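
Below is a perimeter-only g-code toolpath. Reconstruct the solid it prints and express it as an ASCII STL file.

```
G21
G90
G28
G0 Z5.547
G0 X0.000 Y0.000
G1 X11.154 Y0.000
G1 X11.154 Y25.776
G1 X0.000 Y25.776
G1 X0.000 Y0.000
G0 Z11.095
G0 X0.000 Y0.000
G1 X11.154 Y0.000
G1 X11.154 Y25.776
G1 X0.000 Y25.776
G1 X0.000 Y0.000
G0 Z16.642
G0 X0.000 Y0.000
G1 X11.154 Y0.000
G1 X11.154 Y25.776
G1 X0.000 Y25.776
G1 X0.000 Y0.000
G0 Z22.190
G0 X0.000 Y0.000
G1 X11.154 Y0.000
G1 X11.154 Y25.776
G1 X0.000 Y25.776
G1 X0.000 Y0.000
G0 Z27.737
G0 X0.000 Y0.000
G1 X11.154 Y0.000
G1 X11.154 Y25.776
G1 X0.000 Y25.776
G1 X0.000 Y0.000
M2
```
solid part
  facet normal 0.0000 0.0000 -1.0000
    outer loop
      vertex 11.154 25.776 0.000
      vertex 11.154 0.000 0.000
      vertex 0.000 0.000 0.000
    endloop
  endfacet
  facet normal 0.0000 0.0000 -1.0000
    outer loop
      vertex 0.000 25.776 0.000
      vertex 11.154 25.776 0.000
      vertex 0.000 0.000 0.000
    endloop
  endfacet
  facet normal 0.0000 0.0000 1.0000
    outer loop
      vertex 0.000 0.000 27.737
      vertex 11.154 0.000 27.737
      vertex 11.154 25.776 27.737
    endloop
  endfacet
  facet normal 0.0000 0.0000 1.0000
    outer loop
      vertex 0.000 0.000 27.737
      vertex 11.154 25.776 27.737
      vertex 0.000 25.776 27.737
    endloop
  endfacet
  facet normal 0.0000 -1.0000 0.0000
    outer loop
      vertex 0.000 0.000 0.000
      vertex 11.154 0.000 0.000
      vertex 11.154 0.000 27.737
    endloop
  endfacet
  facet normal 0.0000 -1.0000 0.0000
    outer loop
      vertex 0.000 0.000 0.000
      vertex 11.154 0.000 27.737
      vertex 0.000 0.000 27.737
    endloop
  endfacet
  facet normal 0.0000 1.0000 0.0000
    outer loop
      vertex 11.154 25.776 27.737
      vertex 11.154 25.776 0.000
      vertex 0.000 25.776 0.000
    endloop
  endfacet
  facet normal 0.0000 1.0000 0.0000
    outer loop
      vertex 0.000 25.776 27.737
      vertex 11.154 25.776 27.737
      vertex 0.000 25.776 0.000
    endloop
  endfacet
  facet normal -1.0000 0.0000 0.0000
    outer loop
      vertex 0.000 25.776 27.737
      vertex 0.000 25.776 0.000
      vertex 0.000 0.000 0.000
    endloop
  endfacet
  facet normal -1.0000 0.0000 0.0000
    outer loop
      vertex 0.000 0.000 27.737
      vertex 0.000 25.776 27.737
      vertex 0.000 0.000 0.000
    endloop
  endfacet
  facet normal 1.0000 0.0000 0.0000
    outer loop
      vertex 11.154 0.000 0.000
      vertex 11.154 25.776 0.000
      vertex 11.154 25.776 27.737
    endloop
  endfacet
  facet normal 1.0000 0.0000 0.0000
    outer loop
      vertex 11.154 0.000 0.000
      vertex 11.154 25.776 27.737
      vertex 11.154 0.000 27.737
    endloop
  endfacet
endsolid part

The G0 Z moves step by Δz≈5.547 mm. Every layer's G1 loop is the same polygon, so the solid is a straight extrusion of it from z=0 to z≈27.7. Closing with flat bottom and top caps and triangulating gives 12 facets — a rectangular box, roughly 11.2 × 25.8 mm footprint and 27.7 mm tall.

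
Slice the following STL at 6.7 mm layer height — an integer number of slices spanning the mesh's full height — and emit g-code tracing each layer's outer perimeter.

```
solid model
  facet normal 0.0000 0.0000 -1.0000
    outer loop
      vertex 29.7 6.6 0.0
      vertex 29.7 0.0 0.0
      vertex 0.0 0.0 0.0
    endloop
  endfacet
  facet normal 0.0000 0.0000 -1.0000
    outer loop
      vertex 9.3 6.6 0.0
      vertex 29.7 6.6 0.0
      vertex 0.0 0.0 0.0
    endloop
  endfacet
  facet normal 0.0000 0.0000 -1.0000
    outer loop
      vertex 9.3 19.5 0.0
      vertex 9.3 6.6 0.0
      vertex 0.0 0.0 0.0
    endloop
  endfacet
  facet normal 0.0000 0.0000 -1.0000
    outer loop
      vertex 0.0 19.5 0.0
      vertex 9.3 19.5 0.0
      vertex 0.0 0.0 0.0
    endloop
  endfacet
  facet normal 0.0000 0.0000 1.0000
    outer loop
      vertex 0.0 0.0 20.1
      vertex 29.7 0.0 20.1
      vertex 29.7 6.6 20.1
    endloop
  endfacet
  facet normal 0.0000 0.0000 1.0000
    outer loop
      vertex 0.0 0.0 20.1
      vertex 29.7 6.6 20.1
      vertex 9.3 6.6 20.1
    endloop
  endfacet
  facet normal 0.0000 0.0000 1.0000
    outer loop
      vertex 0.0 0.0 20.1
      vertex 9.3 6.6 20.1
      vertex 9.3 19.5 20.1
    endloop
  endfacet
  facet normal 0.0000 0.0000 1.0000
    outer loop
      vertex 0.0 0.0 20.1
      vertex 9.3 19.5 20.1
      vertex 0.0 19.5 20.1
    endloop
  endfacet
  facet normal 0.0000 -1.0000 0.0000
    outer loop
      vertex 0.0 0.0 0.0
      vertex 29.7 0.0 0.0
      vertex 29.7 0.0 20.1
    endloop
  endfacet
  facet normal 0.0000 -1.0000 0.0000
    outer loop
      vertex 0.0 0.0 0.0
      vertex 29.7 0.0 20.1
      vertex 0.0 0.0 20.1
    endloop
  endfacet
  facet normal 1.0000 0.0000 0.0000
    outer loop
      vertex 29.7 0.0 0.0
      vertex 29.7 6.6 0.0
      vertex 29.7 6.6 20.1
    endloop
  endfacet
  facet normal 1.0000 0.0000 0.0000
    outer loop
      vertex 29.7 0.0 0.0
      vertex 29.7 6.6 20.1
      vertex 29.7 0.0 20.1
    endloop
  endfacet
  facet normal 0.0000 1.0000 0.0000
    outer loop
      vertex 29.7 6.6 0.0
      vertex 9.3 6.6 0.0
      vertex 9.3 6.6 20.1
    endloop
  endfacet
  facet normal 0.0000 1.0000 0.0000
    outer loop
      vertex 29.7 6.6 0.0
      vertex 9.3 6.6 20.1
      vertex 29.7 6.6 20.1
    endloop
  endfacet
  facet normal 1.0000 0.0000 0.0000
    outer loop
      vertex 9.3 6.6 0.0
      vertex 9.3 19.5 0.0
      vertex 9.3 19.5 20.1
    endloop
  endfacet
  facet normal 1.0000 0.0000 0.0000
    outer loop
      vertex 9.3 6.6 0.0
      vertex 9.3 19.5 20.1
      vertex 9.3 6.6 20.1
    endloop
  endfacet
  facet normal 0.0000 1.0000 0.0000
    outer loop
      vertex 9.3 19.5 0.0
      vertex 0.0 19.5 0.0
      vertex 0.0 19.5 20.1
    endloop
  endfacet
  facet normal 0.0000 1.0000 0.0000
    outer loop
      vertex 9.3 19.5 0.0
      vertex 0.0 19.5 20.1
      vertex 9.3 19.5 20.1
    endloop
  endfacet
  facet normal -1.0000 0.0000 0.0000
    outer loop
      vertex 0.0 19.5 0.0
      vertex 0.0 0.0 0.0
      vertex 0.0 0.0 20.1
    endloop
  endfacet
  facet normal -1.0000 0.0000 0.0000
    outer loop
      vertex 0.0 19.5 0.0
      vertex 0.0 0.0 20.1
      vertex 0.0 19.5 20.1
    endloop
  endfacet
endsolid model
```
; perimeter-only toolpath
G21 ; units = mm
G90 ; absolute positioning
G28 ; home
; layer 1
G0 Z6.7
G0 X0.0 Y0.0
G1 X29.7 Y0.0
G1 X29.7 Y6.6
G1 X9.3 Y6.6
G1 X9.3 Y19.5
G1 X0.0 Y19.5
G1 X0.0 Y0.0
; layer 2
G0 Z13.4
G0 X0.0 Y0.0
G1 X29.7 Y0.0
G1 X29.7 Y6.6
G1 X9.3 Y6.6
G1 X9.3 Y19.5
G1 X0.0 Y19.5
G1 X0.0 Y0.0
; layer 3
G0 Z20.1
G0 X0.0 Y0.0
G1 X29.7 Y0.0
G1 X29.7 Y6.6
G1 X9.3 Y6.6
G1 X9.3 Y19.5
G1 X0.0 Y19.5
G1 X0.0 Y0.0
M2 ; end

The solid is an L-shaped prism: outer 29.7 × 19.5 mm, arm thicknesses ≈ 6.6 mm (horizontal) and 9.3 mm (vertical), extruded 20.1 mm in z. Slicing at Δz = 6.7 mm — 3 equal slices spanning the solid's height, so layer i sits at z = i·h/3 — gives 3 non-empty perimeters. Each is a 6-segment closed polygon; G0 lifts to the layer z and rapids to the start vertex, then G1 traces the edges.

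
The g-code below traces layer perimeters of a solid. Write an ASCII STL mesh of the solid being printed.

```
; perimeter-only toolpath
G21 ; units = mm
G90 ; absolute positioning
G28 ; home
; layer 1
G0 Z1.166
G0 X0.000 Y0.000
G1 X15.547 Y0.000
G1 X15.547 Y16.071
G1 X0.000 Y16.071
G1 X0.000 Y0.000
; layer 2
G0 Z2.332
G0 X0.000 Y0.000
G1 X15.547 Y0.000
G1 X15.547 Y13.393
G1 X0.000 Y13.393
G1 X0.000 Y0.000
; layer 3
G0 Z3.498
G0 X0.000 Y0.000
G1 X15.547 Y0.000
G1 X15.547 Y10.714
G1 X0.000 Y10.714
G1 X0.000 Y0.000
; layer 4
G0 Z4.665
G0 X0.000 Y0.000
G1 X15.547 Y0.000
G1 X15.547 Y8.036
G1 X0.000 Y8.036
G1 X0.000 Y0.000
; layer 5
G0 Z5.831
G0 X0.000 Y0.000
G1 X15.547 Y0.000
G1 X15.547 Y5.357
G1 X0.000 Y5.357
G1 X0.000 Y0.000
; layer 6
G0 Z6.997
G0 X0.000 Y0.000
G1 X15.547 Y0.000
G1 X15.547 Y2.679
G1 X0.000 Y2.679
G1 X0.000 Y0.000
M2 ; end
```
solid part
  facet normal 0.0000 0.0000 -1.0000
    outer loop
      vertex 15.547 18.750 0.000
      vertex 15.547 0.000 0.000
      vertex 0.000 0.000 0.000
    endloop
  endfacet
  facet normal 0.0000 0.0000 -1.0000
    outer loop
      vertex 0.000 18.750 0.000
      vertex 15.547 18.750 0.000
      vertex 0.000 0.000 0.000
    endloop
  endfacet
  facet normal 0.0000 -1.0000 0.0000
    outer loop
      vertex 0.000 0.000 0.000
      vertex 15.547 0.000 0.000
      vertex 15.547 0.000 8.163
    endloop
  endfacet
  facet normal 0.0000 -1.0000 0.0000
    outer loop
      vertex 0.000 0.000 0.000
      vertex 15.547 0.000 8.163
      vertex 0.000 0.000 8.163
    endloop
  endfacet
  facet normal 0.0000 0.3992 0.9169
    outer loop
      vertex 0.000 0.000 8.163
      vertex 15.547 0.000 8.163
      vertex 15.547 18.750 0.000
    endloop
  endfacet
  facet normal 0.0000 0.3992 0.9169
    outer loop
      vertex 0.000 0.000 8.163
      vertex 15.547 18.750 0.000
      vertex 0.000 18.750 0.000
    endloop
  endfacet
  facet normal -1.0000 0.0000 0.0000
    outer loop
      vertex 0.000 0.000 8.163
      vertex 0.000 18.750 0.000
      vertex 0.000 0.000 0.000
    endloop
  endfacet
  facet normal 1.0000 0.0000 0.0000
    outer loop
      vertex 15.547 0.000 0.000
      vertex 15.547 18.750 0.000
      vertex 15.547 0.000 8.163
    endloop
  endfacet
endsolid part

The G0 Z moves step by Δz≈1.166 mm. The G1 loops shrink linearly with z, so the solid tapers from its base footprint up to z≈8.16. Closing with a flat bottom cap and the tapered top and triangulating gives 8 facets — a wedge (ramp): 15.5 × 18.8 mm base, rising to 8.16 mm along the y=0 edge and sloping linearly to z=0 at y=18.8.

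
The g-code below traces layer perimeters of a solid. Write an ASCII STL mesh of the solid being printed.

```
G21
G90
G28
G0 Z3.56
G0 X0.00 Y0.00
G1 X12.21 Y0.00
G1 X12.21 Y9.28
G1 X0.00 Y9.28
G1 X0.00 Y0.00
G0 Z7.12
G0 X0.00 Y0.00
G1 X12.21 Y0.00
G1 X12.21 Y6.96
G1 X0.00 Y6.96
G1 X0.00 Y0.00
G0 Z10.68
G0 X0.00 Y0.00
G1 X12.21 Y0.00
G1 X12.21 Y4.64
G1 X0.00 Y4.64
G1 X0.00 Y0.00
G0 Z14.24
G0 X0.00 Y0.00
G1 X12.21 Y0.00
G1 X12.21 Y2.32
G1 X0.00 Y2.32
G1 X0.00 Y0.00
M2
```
solid part
  facet normal 0.0000 0.0000 -1.0000
    outer loop
      vertex 12.21 11.60 0.00
      vertex 12.21 0.00 0.00
      vertex 0.00 0.00 0.00
    endloop
  endfacet
  facet normal 0.0000 0.0000 -1.0000
    outer loop
      vertex 0.00 11.60 0.00
      vertex 12.21 11.60 0.00
      vertex 0.00 0.00 0.00
    endloop
  endfacet
  facet normal 0.0000 -1.0000 0.0000
    outer loop
      vertex 0.00 0.00 0.00
      vertex 12.21 0.00 0.00
      vertex 12.21 0.00 17.80
    endloop
  endfacet
  facet normal 0.0000 -1.0000 0.0000
    outer loop
      vertex 0.00 0.00 0.00
      vertex 12.21 0.00 17.80
      vertex 0.00 0.00 17.80
    endloop
  endfacet
  facet normal 0.0000 0.8378 0.5460
    outer loop
      vertex 0.00 0.00 17.80
      vertex 12.21 0.00 17.80
      vertex 12.21 11.60 0.00
    endloop
  endfacet
  facet normal 0.0000 0.8378 0.5460
    outer loop
      vertex 0.00 0.00 17.80
      vertex 12.21 11.60 0.00
      vertex 0.00 11.60 0.00
    endloop
  endfacet
  facet normal -1.0000 0.0000 0.0000
    outer loop
      vertex 0.00 0.00 17.80
      vertex 0.00 11.60 0.00
      vertex 0.00 0.00 0.00
    endloop
  endfacet
  facet normal 1.0000 0.0000 0.0000
    outer loop
      vertex 12.21 0.00 0.00
      vertex 12.21 11.60 0.00
      vertex 12.21 0.00 17.80
    endloop
  endfacet
endsolid part

The G0 Z moves step by Δz≈3.56 mm. The G1 loops shrink linearly with z, so the solid tapers from its base footprint up to z≈17.8. Closing with a flat bottom cap and the tapered top and triangulating gives 8 facets — a wedge (ramp): 12.2 × 11.6 mm base, rising to 17.8 mm along the y=0 edge and sloping linearly to z=0 at y=11.6.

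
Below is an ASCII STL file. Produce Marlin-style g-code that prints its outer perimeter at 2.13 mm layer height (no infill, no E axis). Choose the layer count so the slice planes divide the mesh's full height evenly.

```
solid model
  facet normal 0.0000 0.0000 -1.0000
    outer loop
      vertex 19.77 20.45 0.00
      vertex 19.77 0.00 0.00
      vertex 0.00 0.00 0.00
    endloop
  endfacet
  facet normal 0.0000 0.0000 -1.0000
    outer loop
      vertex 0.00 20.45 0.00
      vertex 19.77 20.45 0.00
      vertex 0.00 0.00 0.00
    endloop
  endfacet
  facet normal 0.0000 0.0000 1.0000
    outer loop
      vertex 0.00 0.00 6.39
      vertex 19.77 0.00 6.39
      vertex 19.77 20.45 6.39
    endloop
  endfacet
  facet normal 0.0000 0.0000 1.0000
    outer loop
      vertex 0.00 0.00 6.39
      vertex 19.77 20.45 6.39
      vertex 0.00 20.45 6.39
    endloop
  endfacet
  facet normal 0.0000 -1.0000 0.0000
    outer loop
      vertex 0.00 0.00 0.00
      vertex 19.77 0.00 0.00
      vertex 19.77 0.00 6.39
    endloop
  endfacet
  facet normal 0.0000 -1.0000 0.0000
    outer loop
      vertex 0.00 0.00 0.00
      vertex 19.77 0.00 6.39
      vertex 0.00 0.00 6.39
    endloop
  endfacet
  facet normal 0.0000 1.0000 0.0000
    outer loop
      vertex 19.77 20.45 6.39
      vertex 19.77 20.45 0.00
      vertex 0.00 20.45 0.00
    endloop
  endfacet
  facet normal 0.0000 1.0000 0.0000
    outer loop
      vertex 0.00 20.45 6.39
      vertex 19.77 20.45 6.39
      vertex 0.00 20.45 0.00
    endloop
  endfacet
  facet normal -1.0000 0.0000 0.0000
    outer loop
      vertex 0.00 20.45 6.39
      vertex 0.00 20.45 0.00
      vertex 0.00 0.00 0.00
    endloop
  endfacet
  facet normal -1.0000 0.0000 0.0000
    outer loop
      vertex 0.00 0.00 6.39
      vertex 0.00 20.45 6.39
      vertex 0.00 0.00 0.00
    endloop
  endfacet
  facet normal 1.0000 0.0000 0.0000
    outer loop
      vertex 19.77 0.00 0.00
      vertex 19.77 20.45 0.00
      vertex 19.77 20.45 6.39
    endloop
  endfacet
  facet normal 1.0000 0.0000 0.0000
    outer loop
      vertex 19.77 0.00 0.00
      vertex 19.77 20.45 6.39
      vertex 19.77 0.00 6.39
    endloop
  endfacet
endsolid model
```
; perimeter-only toolpath
G21 ; units = mm
G90 ; absolute positioning
G28 ; home
; layer 1
G0 Z2.13
G0 X0.00 Y0.00
G1 X19.77 Y0.00
G1 X19.77 Y20.45
G1 X0.00 Y20.45
G1 X0.00 Y0.00
; layer 2
G0 Z4.26
G0 X0.00 Y0.00
G1 X19.77 Y0.00
G1 X19.77 Y20.45
G1 X0.00 Y20.45
G1 X0.00 Y0.00
; layer 3
G0 Z6.39
G0 X0.00 Y0.00
G1 X19.77 Y0.00
G1 X19.77 Y20.45
G1 X0.00 Y20.45
G1 X0.00 Y0.00
M2 ; end

The solid is a rectangular box, roughly 19.8 × 20.4 mm footprint and 6.39 mm tall. Slicing at Δz = 2.13 mm — 3 equal slices spanning the solid's height, so layer i sits at z = i·h/3 — gives 3 non-empty perimeters. Each is a 4-segment closed polygon; G0 lifts to the layer z and rapids to the start vertex, then G1 traces the edges.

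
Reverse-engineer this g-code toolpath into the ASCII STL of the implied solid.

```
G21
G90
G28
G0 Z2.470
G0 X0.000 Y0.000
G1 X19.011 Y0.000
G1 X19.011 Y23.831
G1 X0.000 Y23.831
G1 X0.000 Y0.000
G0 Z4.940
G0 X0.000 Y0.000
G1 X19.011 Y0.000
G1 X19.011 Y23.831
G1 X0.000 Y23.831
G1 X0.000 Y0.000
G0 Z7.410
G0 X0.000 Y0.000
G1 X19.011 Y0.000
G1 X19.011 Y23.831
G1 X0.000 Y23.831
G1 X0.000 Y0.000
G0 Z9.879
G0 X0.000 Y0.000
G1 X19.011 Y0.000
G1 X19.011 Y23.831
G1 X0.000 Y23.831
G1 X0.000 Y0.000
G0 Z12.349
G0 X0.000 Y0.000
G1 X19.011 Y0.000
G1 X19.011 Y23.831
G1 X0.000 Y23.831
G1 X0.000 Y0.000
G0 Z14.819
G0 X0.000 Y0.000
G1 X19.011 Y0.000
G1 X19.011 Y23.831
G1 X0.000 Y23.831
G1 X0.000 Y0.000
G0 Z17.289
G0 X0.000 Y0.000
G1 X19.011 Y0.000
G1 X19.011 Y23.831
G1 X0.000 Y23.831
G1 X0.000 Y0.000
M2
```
solid part
  facet normal 0.0000 0.0000 -1.0000
    outer loop
      vertex 19.011 23.831 0.000
      vertex 19.011 0.000 0.000
      vertex 0.000 0.000 0.000
    endloop
  endfacet
  facet normal 0.0000 0.0000 -1.0000
    outer loop
      vertex 0.000 23.831 0.000
      vertex 19.011 23.831 0.000
      vertex 0.000 0.000 0.000
    endloop
  endfacet
  facet normal 0.0000 0.0000 1.0000
    outer loop
      vertex 0.000 0.000 17.289
      vertex 19.011 0.000 17.289
      vertex 19.011 23.831 17.289
    endloop
  endfacet
  facet normal 0.0000 0.0000 1.0000
    outer loop
      vertex 0.000 0.000 17.289
      vertex 19.011 23.831 17.289
      vertex 0.000 23.831 17.289
    endloop
  endfacet
  facet normal 0.0000 -1.0000 0.0000
    outer loop
      vertex 0.000 0.000 0.000
      vertex 19.011 0.000 0.000
      vertex 19.011 0.000 17.289
    endloop
  endfacet
  facet normal 0.0000 -1.0000 0.0000
    outer loop
      vertex 0.000 0.000 0.000
      vertex 19.011 0.000 17.289
      vertex 0.000 0.000 17.289
    endloop
  endfacet
  facet normal 0.0000 1.0000 0.0000
    outer loop
      vertex 19.011 23.831 17.289
      vertex 19.011 23.831 0.000
      vertex 0.000 23.831 0.000
    endloop
  endfacet
  facet normal 0.0000 1.0000 0.0000
    outer loop
      vertex 0.000 23.831 17.289
      vertex 19.011 23.831 17.289
      vertex 0.000 23.831 0.000
    endloop
  endfacet
  facet normal -1.0000 0.0000 0.0000
    outer loop
      vertex 0.000 23.831 17.289
      vertex 0.000 23.831 0.000
      vertex 0.000 0.000 0.000
    endloop
  endfacet
  facet normal -1.0000 0.0000 0.0000
    outer loop
      vertex 0.000 0.000 17.289
      vertex 0.000 23.831 17.289
      vertex 0.000 0.000 0.000
    endloop
  endfacet
  facet normal 1.0000 0.0000 0.0000
    outer loop
      vertex 19.011 0.000 0.000
      vertex 19.011 23.831 0.000
      vertex 19.011 23.831 17.289
    endloop
  endfacet
  facet normal 1.0000 0.0000 0.0000
    outer loop
      vertex 19.011 0.000 0.000
      vertex 19.011 23.831 17.289
      vertex 19.011 0.000 17.289
    endloop
  endfacet
endsolid part

The G0 Z moves step by Δz≈2.470 mm. Every layer's G1 loop is the same polygon, so the solid is a straight extrusion of it from z=0 to z≈17.3. Closing with flat bottom and top caps and triangulating gives 12 facets — a rectangular box, roughly 19 × 23.8 mm footprint and 17.3 mm tall.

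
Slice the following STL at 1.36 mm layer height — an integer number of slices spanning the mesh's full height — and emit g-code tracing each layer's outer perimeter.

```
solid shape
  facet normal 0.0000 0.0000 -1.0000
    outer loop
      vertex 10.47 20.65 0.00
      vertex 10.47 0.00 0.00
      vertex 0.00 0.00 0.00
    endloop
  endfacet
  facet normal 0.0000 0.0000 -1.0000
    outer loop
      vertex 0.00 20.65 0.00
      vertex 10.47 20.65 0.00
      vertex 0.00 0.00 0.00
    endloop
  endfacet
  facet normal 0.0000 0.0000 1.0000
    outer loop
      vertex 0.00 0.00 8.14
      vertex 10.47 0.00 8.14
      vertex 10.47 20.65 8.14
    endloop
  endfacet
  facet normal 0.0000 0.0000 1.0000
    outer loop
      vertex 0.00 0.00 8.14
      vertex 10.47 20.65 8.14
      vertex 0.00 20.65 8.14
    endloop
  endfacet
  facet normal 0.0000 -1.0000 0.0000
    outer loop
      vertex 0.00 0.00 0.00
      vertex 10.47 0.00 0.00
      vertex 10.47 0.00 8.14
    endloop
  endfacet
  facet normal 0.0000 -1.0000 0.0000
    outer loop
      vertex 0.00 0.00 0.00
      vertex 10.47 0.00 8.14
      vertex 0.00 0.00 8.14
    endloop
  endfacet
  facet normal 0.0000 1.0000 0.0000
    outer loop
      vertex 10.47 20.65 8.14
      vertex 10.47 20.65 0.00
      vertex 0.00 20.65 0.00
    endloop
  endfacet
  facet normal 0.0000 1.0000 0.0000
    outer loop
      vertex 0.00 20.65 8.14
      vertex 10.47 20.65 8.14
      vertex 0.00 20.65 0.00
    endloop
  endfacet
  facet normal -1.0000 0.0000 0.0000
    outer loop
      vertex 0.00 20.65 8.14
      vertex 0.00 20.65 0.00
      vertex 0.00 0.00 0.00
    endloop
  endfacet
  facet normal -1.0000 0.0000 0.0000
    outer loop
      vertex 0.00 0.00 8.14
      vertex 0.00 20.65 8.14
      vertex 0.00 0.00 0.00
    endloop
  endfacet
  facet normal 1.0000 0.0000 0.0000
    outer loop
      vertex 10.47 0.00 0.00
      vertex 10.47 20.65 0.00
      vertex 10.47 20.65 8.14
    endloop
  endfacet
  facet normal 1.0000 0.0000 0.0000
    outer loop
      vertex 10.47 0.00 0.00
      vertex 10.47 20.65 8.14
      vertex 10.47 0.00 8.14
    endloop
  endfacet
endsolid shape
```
; perimeter-only toolpath
G21 ; units = mm
G90 ; absolute positioning
G28 ; home
; layer 1
G0 Z1.36
G0 X0.00 Y0.00
G1 X10.47 Y0.00
G1 X10.47 Y20.65
G1 X0.00 Y20.65
G1 X0.00 Y0.00
; layer 2
G0 Z2.71
G0 X0.00 Y0.00
G1 X10.47 Y0.00
G1 X10.47 Y20.65
G1 X0.00 Y20.65
G1 X0.00 Y0.00
; layer 3
G0 Z4.07
G0 X0.00 Y0.00
G1 X10.47 Y0.00
G1 X10.47 Y20.65
G1 X0.00 Y20.65
G1 X0.00 Y0.00
; layer 4
G0 Z5.43
G0 X0.00 Y0.00
G1 X10.47 Y0.00
G1 X10.47 Y20.65
G1 X0.00 Y20.65
G1 X0.00 Y0.00
; layer 5
G0 Z6.78
G0 X0.00 Y0.00
G1 X10.47 Y0.00
G1 X10.47 Y20.65
G1 X0.00 Y20.65
G1 X0.00 Y0.00
; layer 6
G0 Z8.14
G0 X0.00 Y0.00
G1 X10.47 Y0.00
G1 X10.47 Y20.65
G1 X0.00 Y20.65
G1 X0.00 Y0.00
M2 ; end

The solid is a rectangular box, roughly 10.5 × 20.6 mm footprint and 8.14 mm tall. Slicing at Δz = 1.36 mm — 6 equal slices spanning the solid's height, so layer i sits at z = i·h/6 — gives 6 non-empty perimeters. Each is a 4-segment closed polygon; G0 lifts to the layer z and rapids to the start vertex, then G1 traces the edges.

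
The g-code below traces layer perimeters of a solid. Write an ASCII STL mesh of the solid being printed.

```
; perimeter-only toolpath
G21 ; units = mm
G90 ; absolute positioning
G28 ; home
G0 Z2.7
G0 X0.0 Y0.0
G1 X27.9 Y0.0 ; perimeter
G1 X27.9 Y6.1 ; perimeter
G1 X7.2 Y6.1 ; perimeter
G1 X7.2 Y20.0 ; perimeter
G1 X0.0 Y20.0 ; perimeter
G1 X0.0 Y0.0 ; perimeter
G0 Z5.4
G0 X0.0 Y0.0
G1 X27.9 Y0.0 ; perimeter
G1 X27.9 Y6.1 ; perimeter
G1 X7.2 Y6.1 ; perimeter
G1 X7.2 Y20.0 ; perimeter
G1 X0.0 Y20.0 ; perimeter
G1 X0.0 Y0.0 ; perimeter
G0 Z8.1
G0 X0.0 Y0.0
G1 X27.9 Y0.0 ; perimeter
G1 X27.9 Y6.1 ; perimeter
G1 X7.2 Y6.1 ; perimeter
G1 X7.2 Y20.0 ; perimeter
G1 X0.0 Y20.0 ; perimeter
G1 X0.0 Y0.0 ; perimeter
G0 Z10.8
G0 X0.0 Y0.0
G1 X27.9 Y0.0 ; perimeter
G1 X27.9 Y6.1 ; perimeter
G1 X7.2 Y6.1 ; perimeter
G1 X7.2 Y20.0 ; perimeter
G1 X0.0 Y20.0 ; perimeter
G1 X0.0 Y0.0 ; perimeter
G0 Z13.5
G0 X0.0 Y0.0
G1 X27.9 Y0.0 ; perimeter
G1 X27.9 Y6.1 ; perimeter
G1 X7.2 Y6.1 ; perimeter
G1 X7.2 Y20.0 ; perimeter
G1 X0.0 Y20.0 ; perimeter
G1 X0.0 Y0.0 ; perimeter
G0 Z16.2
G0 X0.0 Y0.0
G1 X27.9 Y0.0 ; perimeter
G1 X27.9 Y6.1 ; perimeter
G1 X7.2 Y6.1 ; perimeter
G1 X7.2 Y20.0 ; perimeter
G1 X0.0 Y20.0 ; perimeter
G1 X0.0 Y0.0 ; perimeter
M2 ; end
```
solid part
  facet normal 0.0000 0.0000 -1.0000
    outer loop
      vertex 27.9 6.1 0.0
      vertex 27.9 0.0 0.0
      vertex 0.0 0.0 0.0
    endloop
  endfacet
  facet normal 0.0000 0.0000 -1.0000
    outer loop
      vertex 7.2 6.1 0.0
      vertex 27.9 6.1 0.0
      vertex 0.0 0.0 0.0
    endloop
  endfacet
  facet normal 0.0000 0.0000 -1.0000
    outer loop
      vertex 7.2 20.0 0.0
      vertex 7.2 6.1 0.0
      vertex 0.0 0.0 0.0
    endloop
  endfacet
  facet normal 0.0000 0.0000 -1.0000
    outer loop
      vertex 0.0 20.0 0.0
      vertex 7.2 20.0 0.0
      vertex 0.0 0.0 0.0
    endloop
  endfacet
  facet normal 0.0000 0.0000 1.0000
    outer loop
      vertex 0.0 0.0 16.2
      vertex 27.9 0.0 16.2
      vertex 27.9 6.1 16.2
    endloop
  endfacet
  facet normal 0.0000 0.0000 1.0000
    outer loop
      vertex 0.0 0.0 16.2
      vertex 27.9 6.1 16.2
      vertex 7.2 6.1 16.2
    endloop
  endfacet
  facet normal 0.0000 0.0000 1.0000
    outer loop
      vertex 0.0 0.0 16.2
      vertex 7.2 6.1 16.2
      vertex 7.2 20.0 16.2
    endloop
  endfacet
  facet normal 0.0000 0.0000 1.0000
    outer loop
      vertex 0.0 0.0 16.2
      vertex 7.2 20.0 16.2
      vertex 0.0 20.0 16.2
    endloop
  endfacet
  facet normal 0.0000 -1.0000 0.0000
    outer loop
      vertex 0.0 0.0 0.0
      vertex 27.9 0.0 0.0
      vertex 27.9 0.0 16.2
    endloop
  endfacet
  facet normal 0.0000 -1.0000 0.0000
    outer loop
      vertex 0.0 0.0 0.0
      vertex 27.9 0.0 16.2
      vertex 0.0 0.0 16.2
    endloop
  endfacet
  facet normal 1.0000 0.0000 0.0000
    outer loop
      vertex 27.9 0.0 0.0
      vertex 27.9 6.1 0.0
      vertex 27.9 6.1 16.2
    endloop
  endfacet
  facet normal 1.0000 0.0000 0.0000
    outer loop
      vertex 27.9 0.0 0.0
      vertex 27.9 6.1 16.2
      vertex 27.9 0.0 16.2
    endloop
  endfacet
  facet normal 0.0000 1.0000 0.0000
    outer loop
      vertex 27.9 6.1 0.0
      vertex 7.2 6.1 0.0
      vertex 7.2 6.1 16.2
    endloop
  endfacet
  facet normal 0.0000 1.0000 0.0000
    outer loop
      vertex 27.9 6.1 0.0
      vertex 7.2 6.1 16.2
      vertex 27.9 6.1 16.2
    endloop
  endfacet
  facet normal 1.0000 0.0000 0.0000
    outer loop
      vertex 7.2 6.1 0.0
      vertex 7.2 20.0 0.0
      vertex 7.2 20.0 16.2
    endloop
  endfacet
  facet normal 1.0000 0.0000 0.0000
    outer loop
      vertex 7.2 6.1 0.0
      vertex 7.2 20.0 16.2
      vertex 7.2 6.1 16.2
    endloop
  endfacet
  facet normal 0.0000 1.0000 0.0000
    outer loop
      vertex 7.2 20.0 0.0
      vertex 0.0 20.0 0.0
      vertex 0.0 20.0 16.2
    endloop
  endfacet
  facet normal 0.0000 1.0000 0.0000
    outer loop
      vertex 7.2 20.0 0.0
      vertex 0.0 20.0 16.2
      vertex 7.2 20.0 16.2
    endloop
  endfacet
  facet normal -1.0000 0.0000 0.0000
    outer loop
      vertex 0.0 20.0 0.0
      vertex 0.0 0.0 0.0
      vertex 0.0 0.0 16.2
    endloop
  endfacet
  facet normal -1.0000 0.0000 0.0000
    outer loop
      vertex 0.0 20.0 0.0
      vertex 0.0 0.0 16.2
      vertex 0.0 20.0 16.2
    endloop
  endfacet
endsolid part

The G0 Z moves step by Δz≈2.7 mm. Every layer's G1 loop is the same polygon, so the solid is a straight extrusion of it from z=0 to z≈16.2. Closing with flat bottom and top caps and triangulating gives 20 facets — an L-shaped prism: outer 27.9 × 20 mm, arm thicknesses ≈ 6.1 mm (horizontal) and 7.2 mm (vertical), extruded 16.2 mm in z.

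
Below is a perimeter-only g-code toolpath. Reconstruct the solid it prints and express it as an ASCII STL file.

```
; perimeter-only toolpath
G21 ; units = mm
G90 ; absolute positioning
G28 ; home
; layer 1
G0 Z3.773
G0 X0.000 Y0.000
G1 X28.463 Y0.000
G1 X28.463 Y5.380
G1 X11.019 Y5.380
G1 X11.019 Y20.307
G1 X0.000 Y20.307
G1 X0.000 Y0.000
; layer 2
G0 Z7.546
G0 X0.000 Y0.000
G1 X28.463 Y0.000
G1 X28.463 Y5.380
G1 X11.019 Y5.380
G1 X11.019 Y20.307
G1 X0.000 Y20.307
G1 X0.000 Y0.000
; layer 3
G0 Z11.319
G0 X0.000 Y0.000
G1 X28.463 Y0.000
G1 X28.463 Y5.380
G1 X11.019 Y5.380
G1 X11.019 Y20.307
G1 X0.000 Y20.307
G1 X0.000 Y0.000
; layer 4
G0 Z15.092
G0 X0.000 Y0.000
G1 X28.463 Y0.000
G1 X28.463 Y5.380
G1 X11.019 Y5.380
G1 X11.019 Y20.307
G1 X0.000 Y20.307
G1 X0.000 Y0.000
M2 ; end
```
solid part
  facet normal 0.0000 0.0000 -1.0000
    outer loop
      vertex 28.463 5.380 0.000
      vertex 28.463 0.000 0.000
      vertex 0.000 0.000 0.000
    endloop
  endfacet
  facet normal 0.0000 0.0000 -1.0000
    outer loop
      vertex 11.019 5.380 0.000
      vertex 28.463 5.380 0.000
      vertex 0.000 0.000 0.000
    endloop
  endfacet
  facet normal 0.0000 0.0000 -1.0000
    outer loop
      vertex 11.019 20.307 0.000
      vertex 11.019 5.380 0.000
      vertex 0.000 0.000 0.000
    endloop
  endfacet
  facet normal 0.0000 0.0000 -1.0000
    outer loop
      vertex 0.000 20.307 0.000
      vertex 11.019 20.307 0.000
      vertex 0.000 0.000 0.000
    endloop
  endfacet
  facet normal 0.0000 0.0000 1.0000
    outer loop
      vertex 0.000 0.000 15.092
      vertex 28.463 0.000 15.092
      vertex 28.463 5.380 15.092
    endloop
  endfacet
  facet normal 0.0000 0.0000 1.0000
    outer loop
      vertex 0.000 0.000 15.092
      vertex 28.463 5.380 15.092
      vertex 11.019 5.380 15.092
    endloop
  endfacet
  facet normal 0.0000 0.0000 1.0000
    outer loop
      vertex 0.000 0.000 15.092
      vertex 11.019 5.380 15.092
      vertex 11.019 20.307 15.092
    endloop
  endfacet
  facet normal 0.0000 0.0000 1.0000
    outer loop
      vertex 0.000 0.000 15.092
      vertex 11.019 20.307 15.092
      vertex 0.000 20.307 15.092
    endloop
  endfacet
  facet normal 0.0000 -1.0000 0.0000
    outer loop
      vertex 0.000 0.000 0.000
      vertex 28.463 0.000 0.000
      vertex 28.463 0.000 15.092
    endloop
  endfacet
  facet normal 0.0000 -1.0000 0.0000
    outer loop
      vertex 0.000 0.000 0.000
      vertex 28.463 0.000 15.092
      vertex 0.000 0.000 15.092
    endloop
  endfacet
  facet normal 1.0000 0.0000 0.0000
    outer loop
      vertex 28.463 0.000 0.000
      vertex 28.463 5.380 0.000
      vertex 28.463 5.380 15.092
    endloop
  endfacet
  facet normal 1.0000 0.0000 0.0000
    outer loop
      vertex 28.463 0.000 0.000
      vertex 28.463 5.380 15.092
      vertex 28.463 0.000 15.092
    endloop
  endfacet
  facet normal 0.0000 1.0000 0.0000
    outer loop
      vertex 28.463 5.380 0.000
      vertex 11.019 5.380 0.000
      vertex 11.019 5.380 15.092
    endloop
  endfacet
  facet normal 0.0000 1.0000 0.0000
    outer loop
      vertex 28.463 5.380 0.000
      vertex 11.019 5.380 15.092
      vertex 28.463 5.380 15.092
    endloop
  endfacet
  facet normal 1.0000 0.0000 0.0000
    outer loop
      vertex 11.019 5.380 0.000
      vertex 11.019 20.307 0.000
      vertex 11.019 20.307 15.092
    endloop
  endfacet
  facet normal 1.0000 0.0000 0.0000
    outer loop
      vertex 11.019 5.380 0.000
      vertex 11.019 20.307 15.092
      vertex 11.019 5.380 15.092
    endloop
  endfacet
  facet normal 0.0000 1.0000 0.0000
    outer loop
      vertex 11.019 20.307 0.000
      vertex 0.000 20.307 0.000
      vertex 0.000 20.307 15.092
    endloop
  endfacet
  facet normal 0.0000 1.0000 0.0000
    outer loop
      vertex 11.019 20.307 0.000
      vertex 0.000 20.307 15.092
      vertex 11.019 20.307 15.092
    endloop
  endfacet
  facet normal -1.0000 0.0000 0.0000
    outer loop
      vertex 0.000 20.307 0.000
      vertex 0.000 0.000 0.000
      vertex 0.000 0.000 15.092
    endloop
  endfacet
  facet normal -1.0000 0.0000 0.0000
    outer loop
      vertex 0.000 20.307 0.000
      vertex 0.000 0.000 15.092
      vertex 0.000 20.307 15.092
    endloop
  endfacet
endsolid part

The G0 Z moves step by Δz≈3.773 mm. Every layer's G1 loop is the same polygon, so the solid is a straight extrusion of it from z=0 to z≈15.1. Closing with flat bottom and top caps and triangulating gives 20 facets — an L-shaped prism: outer 28.5 × 20.3 mm, arm thicknesses ≈ 5.38 mm (horizontal) and 11 mm (vertical), extruded 15.1 mm in z.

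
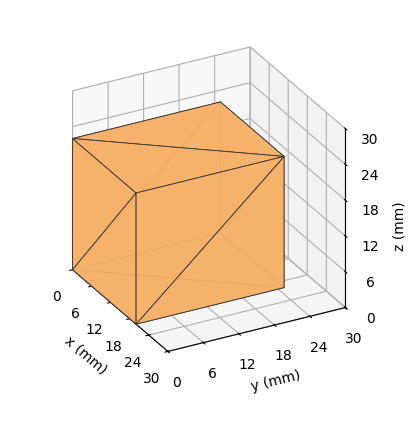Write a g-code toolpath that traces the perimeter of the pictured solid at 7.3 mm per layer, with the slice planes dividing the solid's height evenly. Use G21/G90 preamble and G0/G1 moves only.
Reading the render: the shape is a rectangular box, roughly 20 × 25 mm footprint and 22 mm tall (dimensions read to the nearest mm from the axis ticks). For the g-code, the solid's height is divided into equal slices at the stated Δz and each level perimeter traced with G1 moves after a G0 lift.

; perimeter-only toolpath
G21 ; units = mm
G90 ; absolute positioning
G28 ; home
; layer 1
G0 Z7.3
G0 X0.0 Y0.0
G1 X20.0 Y0.0
G1 X20.0 Y25.0
G1 X0.0 Y25.0
G1 X0.0 Y0.0
; layer 2
G0 Z14.7
G0 X0.0 Y0.0
G1 X20.0 Y0.0
G1 X20.0 Y25.0
G1 X0.0 Y25.0
G1 X0.0 Y0.0
; layer 3
G0 Z22.0
G0 X0.0 Y0.0
G1 X20.0 Y0.0
G1 X20.0 Y25.0
G1 X0.0 Y25.0
G1 X0.0 Y0.0
M2 ; end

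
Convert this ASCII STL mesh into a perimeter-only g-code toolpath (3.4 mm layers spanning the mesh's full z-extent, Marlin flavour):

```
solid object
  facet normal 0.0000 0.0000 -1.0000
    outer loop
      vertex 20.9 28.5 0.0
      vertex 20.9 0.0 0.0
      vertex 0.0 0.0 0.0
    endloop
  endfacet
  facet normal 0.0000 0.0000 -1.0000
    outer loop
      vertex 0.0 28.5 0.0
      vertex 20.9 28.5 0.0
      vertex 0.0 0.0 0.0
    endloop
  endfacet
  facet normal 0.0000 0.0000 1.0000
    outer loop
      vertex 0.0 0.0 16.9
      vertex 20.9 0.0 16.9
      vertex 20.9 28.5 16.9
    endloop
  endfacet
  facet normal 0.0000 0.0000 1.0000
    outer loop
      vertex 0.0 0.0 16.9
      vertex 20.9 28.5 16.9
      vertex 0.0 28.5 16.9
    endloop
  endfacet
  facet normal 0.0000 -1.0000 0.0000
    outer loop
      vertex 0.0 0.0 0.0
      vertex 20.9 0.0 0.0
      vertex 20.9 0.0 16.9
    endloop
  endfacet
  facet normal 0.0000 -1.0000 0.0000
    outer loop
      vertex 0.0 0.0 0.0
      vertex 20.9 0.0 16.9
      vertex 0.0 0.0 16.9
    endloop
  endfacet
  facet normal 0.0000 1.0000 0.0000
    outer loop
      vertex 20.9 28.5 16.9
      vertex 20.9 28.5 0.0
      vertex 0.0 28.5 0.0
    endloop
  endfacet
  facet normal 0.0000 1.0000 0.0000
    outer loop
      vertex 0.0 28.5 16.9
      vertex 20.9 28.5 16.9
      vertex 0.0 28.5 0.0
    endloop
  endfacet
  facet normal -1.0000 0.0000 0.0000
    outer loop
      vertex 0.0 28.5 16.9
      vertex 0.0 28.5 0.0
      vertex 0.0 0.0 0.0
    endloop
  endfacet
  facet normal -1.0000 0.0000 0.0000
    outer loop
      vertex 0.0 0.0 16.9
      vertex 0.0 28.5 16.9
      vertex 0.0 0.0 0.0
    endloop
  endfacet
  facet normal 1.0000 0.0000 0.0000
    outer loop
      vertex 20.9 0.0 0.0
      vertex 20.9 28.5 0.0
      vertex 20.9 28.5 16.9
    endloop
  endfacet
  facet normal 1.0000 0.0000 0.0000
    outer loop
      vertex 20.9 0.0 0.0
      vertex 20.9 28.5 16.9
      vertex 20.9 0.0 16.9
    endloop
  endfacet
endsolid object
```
; perimeter-only toolpath
G21 ; units = mm
G90 ; absolute positioning
G28 ; home
; layer 1
G0 Z3.4
G0 X0.0 Y0.0
G1 X20.9 Y0.0
G1 X20.9 Y28.5
G1 X0.0 Y28.5
G1 X0.0 Y0.0
; layer 2
G0 Z6.8
G0 X0.0 Y0.0
G1 X20.9 Y0.0
G1 X20.9 Y28.5
G1 X0.0 Y28.5
G1 X0.0 Y0.0
; layer 3
G0 Z10.1
G0 X0.0 Y0.0
G1 X20.9 Y0.0
G1 X20.9 Y28.5
G1 X0.0 Y28.5
G1 X0.0 Y0.0
; layer 4
G0 Z13.5
G0 X0.0 Y0.0
G1 X20.9 Y0.0
G1 X20.9 Y28.5
G1 X0.0 Y28.5
G1 X0.0 Y0.0
; layer 5
G0 Z16.9
G0 X0.0 Y0.0
G1 X20.9 Y0.0
G1 X20.9 Y28.5
G1 X0.0 Y28.5
G1 X0.0 Y0.0
M2 ; end

The solid is a rectangular box, roughly 20.9 × 28.5 mm footprint and 16.9 mm tall. Slicing at Δz = 3.4 mm — 5 equal slices spanning the solid's height, so layer i sits at z = i·h/5 — gives 5 non-empty perimeters. Each is a 4-segment closed polygon; G0 lifts to the layer z and rapids to the start vertex, then G1 traces the edges.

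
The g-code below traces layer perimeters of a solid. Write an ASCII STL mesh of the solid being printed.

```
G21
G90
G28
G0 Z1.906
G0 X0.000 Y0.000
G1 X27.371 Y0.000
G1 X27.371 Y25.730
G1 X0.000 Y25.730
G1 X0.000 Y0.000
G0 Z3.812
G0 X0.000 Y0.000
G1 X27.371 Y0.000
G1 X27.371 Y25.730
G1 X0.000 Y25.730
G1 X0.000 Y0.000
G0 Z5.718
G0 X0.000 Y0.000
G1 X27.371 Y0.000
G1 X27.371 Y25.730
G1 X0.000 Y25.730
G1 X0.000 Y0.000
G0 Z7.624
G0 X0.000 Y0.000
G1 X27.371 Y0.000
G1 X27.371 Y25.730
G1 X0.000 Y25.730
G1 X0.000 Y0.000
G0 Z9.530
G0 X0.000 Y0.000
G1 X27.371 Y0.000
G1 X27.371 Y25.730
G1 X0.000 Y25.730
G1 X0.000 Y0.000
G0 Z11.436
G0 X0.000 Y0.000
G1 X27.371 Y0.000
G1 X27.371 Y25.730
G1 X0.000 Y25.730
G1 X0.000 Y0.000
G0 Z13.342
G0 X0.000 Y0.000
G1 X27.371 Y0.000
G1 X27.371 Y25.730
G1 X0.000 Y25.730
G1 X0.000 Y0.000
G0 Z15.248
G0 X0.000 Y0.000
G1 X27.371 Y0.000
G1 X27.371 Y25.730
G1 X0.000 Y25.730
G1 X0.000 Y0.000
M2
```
solid part
  facet normal 0.0000 0.0000 -1.0000
    outer loop
      vertex 27.371 25.730 0.000
      vertex 27.371 0.000 0.000
      vertex 0.000 0.000 0.000
    endloop
  endfacet
  facet normal 0.0000 0.0000 -1.0000
    outer loop
      vertex 0.000 25.730 0.000
      vertex 27.371 25.730 0.000
      vertex 0.000 0.000 0.000
    endloop
  endfacet
  facet normal 0.0000 0.0000 1.0000
    outer loop
      vertex 0.000 0.000 15.248
      vertex 27.371 0.000 15.248
      vertex 27.371 25.730 15.248
    endloop
  endfacet
  facet normal 0.0000 0.0000 1.0000
    outer loop
      vertex 0.000 0.000 15.248
      vertex 27.371 25.730 15.248
      vertex 0.000 25.730 15.248
    endloop
  endfacet
  facet normal 0.0000 -1.0000 0.0000
    outer loop
      vertex 0.000 0.000 0.000
      vertex 27.371 0.000 0.000
      vertex 27.371 0.000 15.248
    endloop
  endfacet
  facet normal 0.0000 -1.0000 0.0000
    outer loop
      vertex 0.000 0.000 0.000
      vertex 27.371 0.000 15.248
      vertex 0.000 0.000 15.248
    endloop
  endfacet
  facet normal 0.0000 1.0000 0.0000
    outer loop
      vertex 27.371 25.730 15.248
      vertex 27.371 25.730 0.000
      vertex 0.000 25.730 0.000
    endloop
  endfacet
  facet normal 0.0000 1.0000 0.0000
    outer loop
      vertex 0.000 25.730 15.248
      vertex 27.371 25.730 15.248
      vertex 0.000 25.730 0.000
    endloop
  endfacet
  facet normal -1.0000 0.0000 0.0000
    outer loop
      vertex 0.000 25.730 15.248
      vertex 0.000 25.730 0.000
      vertex 0.000 0.000 0.000
    endloop
  endfacet
  facet normal -1.0000 0.0000 0.0000
    outer loop
      vertex 0.000 0.000 15.248
      vertex 0.000 25.730 15.248
      vertex 0.000 0.000 0.000
    endloop
  endfacet
  facet normal 1.0000 0.0000 0.0000
    outer loop
      vertex 27.371 0.000 0.000
      vertex 27.371 25.730 0.000
      vertex 27.371 25.730 15.248
    endloop
  endfacet
  facet normal 1.0000 0.0000 0.0000
    outer loop
      vertex 27.371 0.000 0.000
      vertex 27.371 25.730 15.248
      vertex 27.371 0.000 15.248
    endloop
  endfacet
endsolid part

The G0 Z moves step by Δz≈1.906 mm. Every layer's G1 loop is the same polygon, so the solid is a straight extrusion of it from z=0 to z≈15.2. Closing with flat bottom and top caps and triangulating gives 12 facets — a rectangular box, roughly 27.4 × 25.7 mm footprint and 15.2 mm tall.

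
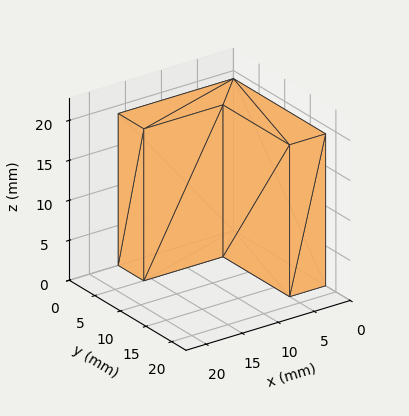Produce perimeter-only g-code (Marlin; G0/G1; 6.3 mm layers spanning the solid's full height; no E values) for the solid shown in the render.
Reading the render: the shape is an L-shaped prism: outer 16 × 18 mm, arm thicknesses ≈ 5 mm (horizontal) and 5 mm (vertical), extruded 19 mm in z (dimensions read to the nearest mm from the axis ticks). For the g-code, the solid's height is divided into equal slices at the stated Δz and each level perimeter traced with G1 moves after a G0 lift.

; perimeter-only toolpath
G21 ; units = mm
G90 ; absolute positioning
G28 ; home
; layer 1
G0 Z6.3
G0 X0.0 Y0.0
G1 X16.0 Y0.0
G1 X16.0 Y5.0
G1 X5.0 Y5.0
G1 X5.0 Y18.0
G1 X0.0 Y18.0
G1 X0.0 Y0.0
; layer 2
G0 Z12.7
G0 X0.0 Y0.0
G1 X16.0 Y0.0
G1 X16.0 Y5.0
G1 X5.0 Y5.0
G1 X5.0 Y18.0
G1 X0.0 Y18.0
G1 X0.0 Y0.0
; layer 3
G0 Z19.0
G0 X0.0 Y0.0
G1 X16.0 Y0.0
G1 X16.0 Y5.0
G1 X5.0 Y5.0
G1 X5.0 Y18.0
G1 X0.0 Y18.0
G1 X0.0 Y0.0
M2 ; end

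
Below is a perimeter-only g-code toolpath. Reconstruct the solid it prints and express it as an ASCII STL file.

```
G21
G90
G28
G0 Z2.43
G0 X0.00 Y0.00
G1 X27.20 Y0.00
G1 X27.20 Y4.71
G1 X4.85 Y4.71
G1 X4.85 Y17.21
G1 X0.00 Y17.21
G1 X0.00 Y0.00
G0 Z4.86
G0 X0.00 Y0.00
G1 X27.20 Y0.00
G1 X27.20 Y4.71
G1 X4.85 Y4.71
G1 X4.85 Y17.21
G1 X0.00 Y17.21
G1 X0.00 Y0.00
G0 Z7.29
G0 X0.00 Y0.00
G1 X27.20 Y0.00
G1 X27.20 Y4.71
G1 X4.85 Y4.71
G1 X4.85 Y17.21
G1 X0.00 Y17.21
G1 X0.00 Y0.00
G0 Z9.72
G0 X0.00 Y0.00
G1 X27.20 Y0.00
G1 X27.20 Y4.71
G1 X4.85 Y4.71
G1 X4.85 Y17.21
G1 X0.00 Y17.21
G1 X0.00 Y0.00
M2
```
solid part
  facet normal 0.0000 0.0000 -1.0000
    outer loop
      vertex 27.20 4.71 0.00
      vertex 27.20 0.00 0.00
      vertex 0.00 0.00 0.00
    endloop
  endfacet
  facet normal 0.0000 0.0000 -1.0000
    outer loop
      vertex 4.85 4.71 0.00
      vertex 27.20 4.71 0.00
      vertex 0.00 0.00 0.00
    endloop
  endfacet
  facet normal 0.0000 0.0000 -1.0000
    outer loop
      vertex 4.85 17.21 0.00
      vertex 4.85 4.71 0.00
      vertex 0.00 0.00 0.00
    endloop
  endfacet
  facet normal 0.0000 0.0000 -1.0000
    outer loop
      vertex 0.00 17.21 0.00
      vertex 4.85 17.21 0.00
      vertex 0.00 0.00 0.00
    endloop
  endfacet
  facet normal 0.0000 0.0000 1.0000
    outer loop
      vertex 0.00 0.00 9.72
      vertex 27.20 0.00 9.72
      vertex 27.20 4.71 9.72
    endloop
  endfacet
  facet normal 0.0000 0.0000 1.0000
    outer loop
      vertex 0.00 0.00 9.72
      vertex 27.20 4.71 9.72
      vertex 4.85 4.71 9.72
    endloop
  endfacet
  facet normal 0.0000 0.0000 1.0000
    outer loop
      vertex 0.00 0.00 9.72
      vertex 4.85 4.71 9.72
      vertex 4.85 17.21 9.72
    endloop
  endfacet
  facet normal 0.0000 0.0000 1.0000
    outer loop
      vertex 0.00 0.00 9.72
      vertex 4.85 17.21 9.72
      vertex 0.00 17.21 9.72
    endloop
  endfacet
  facet normal 0.0000 -1.0000 0.0000
    outer loop
      vertex 0.00 0.00 0.00
      vertex 27.20 0.00 0.00
      vertex 27.20 0.00 9.72
    endloop
  endfacet
  facet normal 0.0000 -1.0000 0.0000
    outer loop
      vertex 0.00 0.00 0.00
      vertex 27.20 0.00 9.72
      vertex 0.00 0.00 9.72
    endloop
  endfacet
  facet normal 1.0000 0.0000 0.0000
    outer loop
      vertex 27.20 0.00 0.00
      vertex 27.20 4.71 0.00
      vertex 27.20 4.71 9.72
    endloop
  endfacet
  facet normal 1.0000 0.0000 0.0000
    outer loop
      vertex 27.20 0.00 0.00
      vertex 27.20 4.71 9.72
      vertex 27.20 0.00 9.72
    endloop
  endfacet
  facet normal 0.0000 1.0000 0.0000
    outer loop
      vertex 27.20 4.71 0.00
      vertex 4.85 4.71 0.00
      vertex 4.85 4.71 9.72
    endloop
  endfacet
  facet normal 0.0000 1.0000 0.0000
    outer loop
      vertex 27.20 4.71 0.00
      vertex 4.85 4.71 9.72
      vertex 27.20 4.71 9.72
    endloop
  endfacet
  facet normal 1.0000 0.0000 0.0000
    outer loop
      vertex 4.85 4.71 0.00
      vertex 4.85 17.21 0.00
      vertex 4.85 17.21 9.72
    endloop
  endfacet
  facet normal 1.0000 0.0000 0.0000
    outer loop
      vertex 4.85 4.71 0.00
      vertex 4.85 17.21 9.72
      vertex 4.85 4.71 9.72
    endloop
  endfacet
  facet normal 0.0000 1.0000 0.0000
    outer loop
      vertex 4.85 17.21 0.00
      vertex 0.00 17.21 0.00
      vertex 0.00 17.21 9.72
    endloop
  endfacet
  facet normal 0.0000 1.0000 0.0000
    outer loop
      vertex 4.85 17.21 0.00
      vertex 0.00 17.21 9.72
      vertex 4.85 17.21 9.72
    endloop
  endfacet
  facet normal -1.0000 0.0000 0.0000
    outer loop
      vertex 0.00 17.21 0.00
      vertex 0.00 0.00 0.00
      vertex 0.00 0.00 9.72
    endloop
  endfacet
  facet normal -1.0000 0.0000 0.0000
    outer loop
      vertex 0.00 17.21 0.00
      vertex 0.00 0.00 9.72
      vertex 0.00 17.21 9.72
    endloop
  endfacet
endsolid part

The G0 Z moves step by Δz≈2.43 mm. Every layer's G1 loop is the same polygon, so the solid is a straight extrusion of it from z=0 to z≈9.72. Closing with flat bottom and top caps and triangulating gives 20 facets — an L-shaped prism: outer 27.2 × 17.2 mm, arm thicknesses ≈ 4.71 mm (horizontal) and 4.85 mm (vertical), extruded 9.72 mm in z.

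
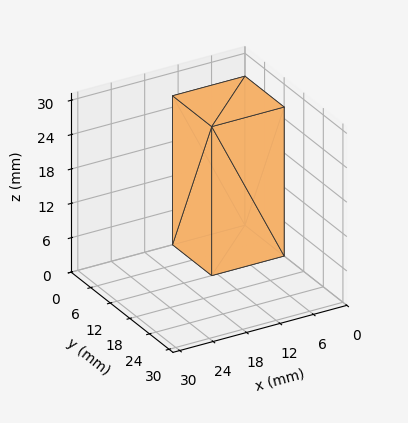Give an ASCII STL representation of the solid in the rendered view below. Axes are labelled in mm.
Reading the render: the shape is a rectangular box, roughly 13 × 12 mm footprint and 26 mm tall (dimensions read to the nearest mm from the axis ticks). For the STL, each face is triangulated and given an outward normal.

solid part
  facet normal 0.0000 0.0000 -1.0000
    outer loop
      vertex 13.00 12.00 0.00
      vertex 13.00 0.00 0.00
      vertex 0.00 0.00 0.00
    endloop
  endfacet
  facet normal 0.0000 0.0000 -1.0000
    outer loop
      vertex 0.00 12.00 0.00
      vertex 13.00 12.00 0.00
      vertex 0.00 0.00 0.00
    endloop
  endfacet
  facet normal 0.0000 0.0000 1.0000
    outer loop
      vertex 0.00 0.00 26.00
      vertex 13.00 0.00 26.00
      vertex 13.00 12.00 26.00
    endloop
  endfacet
  facet normal 0.0000 0.0000 1.0000
    outer loop
      vertex 0.00 0.00 26.00
      vertex 13.00 12.00 26.00
      vertex 0.00 12.00 26.00
    endloop
  endfacet
  facet normal 0.0000 -1.0000 0.0000
    outer loop
      vertex 0.00 0.00 0.00
      vertex 13.00 0.00 0.00
      vertex 13.00 0.00 26.00
    endloop
  endfacet
  facet normal 0.0000 -1.0000 0.0000
    outer loop
      vertex 0.00 0.00 0.00
      vertex 13.00 0.00 26.00
      vertex 0.00 0.00 26.00
    endloop
  endfacet
  facet normal 0.0000 1.0000 0.0000
    outer loop
      vertex 13.00 12.00 26.00
      vertex 13.00 12.00 0.00
      vertex 0.00 12.00 0.00
    endloop
  endfacet
  facet normal 0.0000 1.0000 0.0000
    outer loop
      vertex 0.00 12.00 26.00
      vertex 13.00 12.00 26.00
      vertex 0.00 12.00 0.00
    endloop
  endfacet
  facet normal -1.0000 0.0000 0.0000
    outer loop
      vertex 0.00 12.00 26.00
      vertex 0.00 12.00 0.00
      vertex 0.00 0.00 0.00
    endloop
  endfacet
  facet normal -1.0000 0.0000 0.0000
    outer loop
      vertex 0.00 0.00 26.00
      vertex 0.00 12.00 26.00
      vertex 0.00 0.00 0.00
    endloop
  endfacet
  facet normal 1.0000 0.0000 0.0000
    outer loop
      vertex 13.00 0.00 0.00
      vertex 13.00 12.00 0.00
      vertex 13.00 12.00 26.00
    endloop
  endfacet
  facet normal 1.0000 0.0000 0.0000
    outer loop
      vertex 13.00 0.00 0.00
      vertex 13.00 12.00 26.00
      vertex 13.00 0.00 26.00
    endloop
  endfacet
endsolid part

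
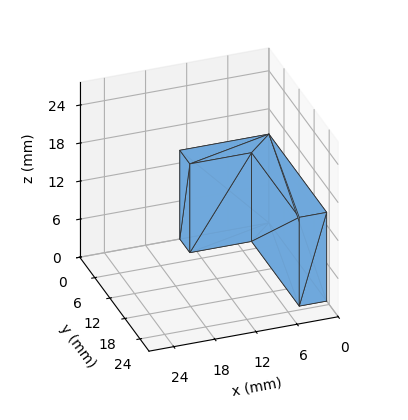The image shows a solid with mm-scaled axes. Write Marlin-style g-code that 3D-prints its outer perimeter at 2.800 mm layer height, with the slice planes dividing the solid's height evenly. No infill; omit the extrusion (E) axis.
Reading the render: the shape is an L-shaped prism: outer 13 × 23 mm, arm thicknesses ≈ 4 mm (horizontal) and 4 mm (vertical), extruded 14 mm in z (dimensions read to the nearest mm from the axis ticks). For the g-code, the solid's height is divided into equal slices at the stated Δz and each level perimeter traced with G1 moves after a G0 lift.

; perimeter-only toolpath
G21 ; units = mm
G90 ; absolute positioning
G28 ; home
; layer 1
G0 Z2.800
G0 X0.000 Y0.000
G1 X13.000 Y0.000
G1 X13.000 Y4.000
G1 X4.000 Y4.000
G1 X4.000 Y23.000
G1 X0.000 Y23.000
G1 X0.000 Y0.000
; layer 2
G0 Z5.600
G0 X0.000 Y0.000
G1 X13.000 Y0.000
G1 X13.000 Y4.000
G1 X4.000 Y4.000
G1 X4.000 Y23.000
G1 X0.000 Y23.000
G1 X0.000 Y0.000
; layer 3
G0 Z8.400
G0 X0.000 Y0.000
G1 X13.000 Y0.000
G1 X13.000 Y4.000
G1 X4.000 Y4.000
G1 X4.000 Y23.000
G1 X0.000 Y23.000
G1 X0.000 Y0.000
; layer 4
G0 Z11.200
G0 X0.000 Y0.000
G1 X13.000 Y0.000
G1 X13.000 Y4.000
G1 X4.000 Y4.000
G1 X4.000 Y23.000
G1 X0.000 Y23.000
G1 X0.000 Y0.000
; layer 5
G0 Z14.000
G0 X0.000 Y0.000
G1 X13.000 Y0.000
G1 X13.000 Y4.000
G1 X4.000 Y4.000
G1 X4.000 Y23.000
G1 X0.000 Y23.000
G1 X0.000 Y0.000
M2 ; end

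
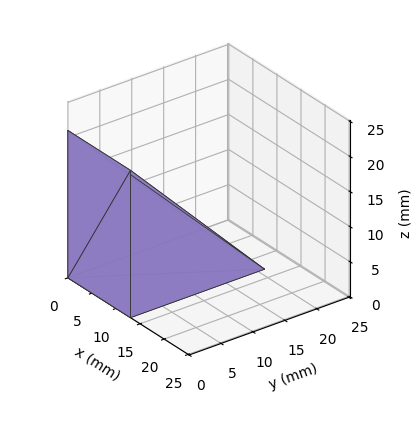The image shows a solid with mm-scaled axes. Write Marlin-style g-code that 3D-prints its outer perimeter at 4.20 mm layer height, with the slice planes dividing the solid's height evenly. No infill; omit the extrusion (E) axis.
Reading the render: the shape is a wedge (ramp): 13 × 21 mm base, rising to 21 mm along the y=0 edge and sloping linearly to z=0 at y=21 (dimensions read to the nearest mm from the axis ticks). For the g-code, the solid's height is divided into equal slices at the stated Δz and each level perimeter traced with G1 moves after a G0 lift.

; perimeter-only toolpath
G21 ; units = mm
G90 ; absolute positioning
G28 ; home
; layer 1
G0 Z4.20
G0 X0.00 Y0.00
G1 X13.00 Y0.00
G1 X13.00 Y16.80
G1 X0.00 Y16.80
G1 X0.00 Y0.00
; layer 2
G0 Z8.40
G0 X0.00 Y0.00
G1 X13.00 Y0.00
G1 X13.00 Y12.60
G1 X0.00 Y12.60
G1 X0.00 Y0.00
; layer 3
G0 Z12.60
G0 X0.00 Y0.00
G1 X13.00 Y0.00
G1 X13.00 Y8.40
G1 X0.00 Y8.40
G1 X0.00 Y0.00
; layer 4
G0 Z16.80
G0 X0.00 Y0.00
G1 X13.00 Y0.00
G1 X13.00 Y4.20
G1 X0.00 Y4.20
G1 X0.00 Y0.00
M2 ; end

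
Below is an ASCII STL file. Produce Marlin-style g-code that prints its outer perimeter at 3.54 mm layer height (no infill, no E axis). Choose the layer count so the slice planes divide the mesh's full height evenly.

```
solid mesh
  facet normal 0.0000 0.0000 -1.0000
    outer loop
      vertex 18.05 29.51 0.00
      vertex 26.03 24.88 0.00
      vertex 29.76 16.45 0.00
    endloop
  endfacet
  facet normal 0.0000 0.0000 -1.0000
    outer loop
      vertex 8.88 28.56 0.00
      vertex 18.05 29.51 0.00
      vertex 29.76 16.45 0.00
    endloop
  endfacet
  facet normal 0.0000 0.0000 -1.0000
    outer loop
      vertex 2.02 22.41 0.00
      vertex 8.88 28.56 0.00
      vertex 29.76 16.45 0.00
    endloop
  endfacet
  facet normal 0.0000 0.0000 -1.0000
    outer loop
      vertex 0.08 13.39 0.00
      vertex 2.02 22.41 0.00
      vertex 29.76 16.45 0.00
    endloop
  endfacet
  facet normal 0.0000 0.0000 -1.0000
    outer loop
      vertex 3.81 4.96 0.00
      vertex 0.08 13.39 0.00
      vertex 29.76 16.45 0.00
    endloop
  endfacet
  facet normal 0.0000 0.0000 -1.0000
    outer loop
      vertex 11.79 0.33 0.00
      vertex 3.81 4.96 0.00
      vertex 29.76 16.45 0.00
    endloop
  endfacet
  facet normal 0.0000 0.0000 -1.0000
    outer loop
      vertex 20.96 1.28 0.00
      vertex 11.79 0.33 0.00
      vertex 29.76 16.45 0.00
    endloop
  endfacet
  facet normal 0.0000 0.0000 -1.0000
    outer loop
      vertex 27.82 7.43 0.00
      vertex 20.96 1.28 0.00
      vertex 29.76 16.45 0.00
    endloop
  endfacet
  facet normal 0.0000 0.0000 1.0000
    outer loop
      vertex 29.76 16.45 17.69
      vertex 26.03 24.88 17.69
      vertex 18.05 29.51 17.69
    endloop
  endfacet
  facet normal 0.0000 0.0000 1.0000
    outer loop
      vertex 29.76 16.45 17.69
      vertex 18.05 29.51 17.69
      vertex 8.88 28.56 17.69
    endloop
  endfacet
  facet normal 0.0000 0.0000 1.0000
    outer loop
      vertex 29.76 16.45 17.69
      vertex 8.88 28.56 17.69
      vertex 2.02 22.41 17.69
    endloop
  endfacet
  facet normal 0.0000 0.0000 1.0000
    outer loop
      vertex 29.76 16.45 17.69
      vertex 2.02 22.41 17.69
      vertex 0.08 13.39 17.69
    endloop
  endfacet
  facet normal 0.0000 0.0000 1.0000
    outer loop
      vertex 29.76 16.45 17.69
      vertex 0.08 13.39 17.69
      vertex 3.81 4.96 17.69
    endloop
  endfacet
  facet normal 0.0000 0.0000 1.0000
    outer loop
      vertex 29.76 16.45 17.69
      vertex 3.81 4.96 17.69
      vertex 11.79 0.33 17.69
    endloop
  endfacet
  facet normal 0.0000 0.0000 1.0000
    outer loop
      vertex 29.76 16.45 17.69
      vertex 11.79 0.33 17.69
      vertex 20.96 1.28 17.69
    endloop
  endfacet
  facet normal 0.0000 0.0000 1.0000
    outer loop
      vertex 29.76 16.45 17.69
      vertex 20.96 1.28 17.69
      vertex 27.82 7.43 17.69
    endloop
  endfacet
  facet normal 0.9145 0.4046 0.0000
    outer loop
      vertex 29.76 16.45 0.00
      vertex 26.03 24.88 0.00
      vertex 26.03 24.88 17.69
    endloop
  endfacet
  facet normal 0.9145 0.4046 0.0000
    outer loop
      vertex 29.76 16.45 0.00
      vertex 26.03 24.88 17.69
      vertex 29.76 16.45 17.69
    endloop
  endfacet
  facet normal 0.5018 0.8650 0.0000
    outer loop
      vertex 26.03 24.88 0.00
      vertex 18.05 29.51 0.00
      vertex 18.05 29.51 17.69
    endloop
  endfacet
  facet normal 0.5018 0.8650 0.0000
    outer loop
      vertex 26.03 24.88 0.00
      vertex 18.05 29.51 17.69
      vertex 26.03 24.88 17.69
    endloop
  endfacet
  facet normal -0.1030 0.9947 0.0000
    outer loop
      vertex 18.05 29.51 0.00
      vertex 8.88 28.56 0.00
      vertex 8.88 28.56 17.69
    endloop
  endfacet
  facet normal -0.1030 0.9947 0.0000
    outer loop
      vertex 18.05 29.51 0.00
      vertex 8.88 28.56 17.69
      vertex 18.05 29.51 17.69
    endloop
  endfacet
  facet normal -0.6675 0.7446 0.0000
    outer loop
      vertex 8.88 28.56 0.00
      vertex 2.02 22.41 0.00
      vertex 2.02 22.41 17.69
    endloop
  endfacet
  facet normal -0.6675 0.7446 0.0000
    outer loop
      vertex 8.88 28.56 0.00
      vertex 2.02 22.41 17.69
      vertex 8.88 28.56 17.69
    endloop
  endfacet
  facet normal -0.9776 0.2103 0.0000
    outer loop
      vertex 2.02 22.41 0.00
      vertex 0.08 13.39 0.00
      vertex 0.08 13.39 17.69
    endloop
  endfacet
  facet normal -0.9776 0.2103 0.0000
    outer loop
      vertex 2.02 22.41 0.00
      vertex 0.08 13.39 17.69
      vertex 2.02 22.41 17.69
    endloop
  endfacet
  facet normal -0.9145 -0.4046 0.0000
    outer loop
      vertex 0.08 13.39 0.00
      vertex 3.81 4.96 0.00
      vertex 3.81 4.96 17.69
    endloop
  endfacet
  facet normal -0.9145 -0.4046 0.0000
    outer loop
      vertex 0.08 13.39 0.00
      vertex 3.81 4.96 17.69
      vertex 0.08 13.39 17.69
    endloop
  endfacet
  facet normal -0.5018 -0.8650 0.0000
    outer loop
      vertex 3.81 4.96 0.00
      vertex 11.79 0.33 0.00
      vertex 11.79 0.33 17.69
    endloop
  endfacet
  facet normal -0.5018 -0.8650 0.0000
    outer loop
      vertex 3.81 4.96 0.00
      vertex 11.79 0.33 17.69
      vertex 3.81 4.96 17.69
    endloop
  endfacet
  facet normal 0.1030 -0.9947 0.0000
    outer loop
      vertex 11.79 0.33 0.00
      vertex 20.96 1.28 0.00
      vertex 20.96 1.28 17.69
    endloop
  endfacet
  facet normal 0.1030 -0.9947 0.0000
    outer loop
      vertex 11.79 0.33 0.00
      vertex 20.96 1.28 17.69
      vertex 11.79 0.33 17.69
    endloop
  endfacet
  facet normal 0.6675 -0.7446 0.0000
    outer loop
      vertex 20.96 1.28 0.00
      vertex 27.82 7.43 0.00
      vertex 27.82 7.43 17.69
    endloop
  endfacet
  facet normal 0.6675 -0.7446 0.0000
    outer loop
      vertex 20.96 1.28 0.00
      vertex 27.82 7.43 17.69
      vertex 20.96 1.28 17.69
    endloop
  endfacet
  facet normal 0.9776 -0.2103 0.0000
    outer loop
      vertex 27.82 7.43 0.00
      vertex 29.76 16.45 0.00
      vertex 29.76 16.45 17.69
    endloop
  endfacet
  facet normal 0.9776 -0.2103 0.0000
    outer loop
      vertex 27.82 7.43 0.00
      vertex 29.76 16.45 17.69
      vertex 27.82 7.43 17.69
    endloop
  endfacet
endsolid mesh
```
; perimeter-only toolpath
G21 ; units = mm
G90 ; absolute positioning
G28 ; home
; layer 1
G0 Z3.54
G0 X29.76 Y16.45
G1 X26.03 Y24.88
G1 X18.05 Y29.51
G1 X8.88 Y28.56
G1 X2.02 Y22.41
G1 X0.08 Y13.39
G1 X3.81 Y4.96
G1 X11.79 Y0.33
G1 X20.96 Y1.28
G1 X27.82 Y7.43
G1 X29.76 Y16.45
; layer 2
G0 Z7.08
G0 X29.76 Y16.45
G1 X26.03 Y24.88
G1 X18.05 Y29.51
G1 X8.88 Y28.56
G1 X2.02 Y22.41
G1 X0.08 Y13.39
G1 X3.81 Y4.96
G1 X11.79 Y0.33
G1 X20.96 Y1.28
G1 X27.82 Y7.43
G1 X29.76 Y16.45
; layer 3
G0 Z10.61
G0 X29.76 Y16.45
G1 X26.03 Y24.88
G1 X18.05 Y29.51
G1 X8.88 Y28.56
G1 X2.02 Y22.41
G1 X0.08 Y13.39
G1 X3.81 Y4.96
G1 X11.79 Y0.33
G1 X20.96 Y1.28
G1 X27.82 Y7.43
G1 X29.76 Y16.45
; layer 4
G0 Z14.15
G0 X29.76 Y16.45
G1 X26.03 Y24.88
G1 X18.05 Y29.51
G1 X8.88 Y28.56
G1 X2.02 Y22.41
G1 X0.08 Y13.39
G1 X3.81 Y4.96
G1 X11.79 Y0.33
G1 X20.96 Y1.28
G1 X27.82 Y7.43
G1 X29.76 Y16.45
; layer 5
G0 Z17.69
G0 X29.76 Y16.45
G1 X26.03 Y24.88
G1 X18.05 Y29.51
G1 X8.88 Y28.56
G1 X2.02 Y22.41
G1 X0.08 Y13.39
G1 X3.81 Y4.96
G1 X11.79 Y0.33
G1 X20.96 Y1.28
G1 X27.82 Y7.43
G1 X29.76 Y16.45
M2 ; end

The solid is a regular 10-sided prism (a cylinder approximated with 10 flat sides), circumscribed radius ≈ 14.9 mm, height ≈ 17.7 mm. Slicing at Δz = 3.54 mm — 5 equal slices spanning the solid's height, so layer i sits at z = i·h/5 — gives 5 non-empty perimeters. Each is a 10-segment closed polygon; G0 lifts to the layer z and rapids to the start vertex, then G1 traces the edges.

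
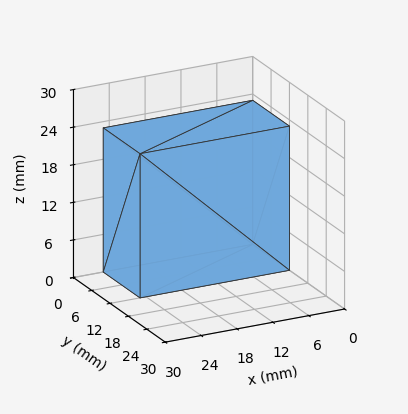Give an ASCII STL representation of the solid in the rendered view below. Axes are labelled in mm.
Reading the render: the shape is a rectangular box, roughly 25 × 12 mm footprint and 23 mm tall (dimensions read to the nearest mm from the axis ticks). For the STL, each face is triangulated and given an outward normal.

solid part
  facet normal 0.0000 0.0000 -1.0000
    outer loop
      vertex 25.00 12.00 0.00
      vertex 25.00 0.00 0.00
      vertex 0.00 0.00 0.00
    endloop
  endfacet
  facet normal 0.0000 0.0000 -1.0000
    outer loop
      vertex 0.00 12.00 0.00
      vertex 25.00 12.00 0.00
      vertex 0.00 0.00 0.00
    endloop
  endfacet
  facet normal 0.0000 0.0000 1.0000
    outer loop
      vertex 0.00 0.00 23.00
      vertex 25.00 0.00 23.00
      vertex 25.00 12.00 23.00
    endloop
  endfacet
  facet normal 0.0000 0.0000 1.0000
    outer loop
      vertex 0.00 0.00 23.00
      vertex 25.00 12.00 23.00
      vertex 0.00 12.00 23.00
    endloop
  endfacet
  facet normal 0.0000 -1.0000 0.0000
    outer loop
      vertex 0.00 0.00 0.00
      vertex 25.00 0.00 0.00
      vertex 25.00 0.00 23.00
    endloop
  endfacet
  facet normal 0.0000 -1.0000 0.0000
    outer loop
      vertex 0.00 0.00 0.00
      vertex 25.00 0.00 23.00
      vertex 0.00 0.00 23.00
    endloop
  endfacet
  facet normal 0.0000 1.0000 0.0000
    outer loop
      vertex 25.00 12.00 23.00
      vertex 25.00 12.00 0.00
      vertex 0.00 12.00 0.00
    endloop
  endfacet
  facet normal 0.0000 1.0000 0.0000
    outer loop
      vertex 0.00 12.00 23.00
      vertex 25.00 12.00 23.00
      vertex 0.00 12.00 0.00
    endloop
  endfacet
  facet normal -1.0000 0.0000 0.0000
    outer loop
      vertex 0.00 12.00 23.00
      vertex 0.00 12.00 0.00
      vertex 0.00 0.00 0.00
    endloop
  endfacet
  facet normal -1.0000 0.0000 0.0000
    outer loop
      vertex 0.00 0.00 23.00
      vertex 0.00 12.00 23.00
      vertex 0.00 0.00 0.00
    endloop
  endfacet
  facet normal 1.0000 0.0000 0.0000
    outer loop
      vertex 25.00 0.00 0.00
      vertex 25.00 12.00 0.00
      vertex 25.00 12.00 23.00
    endloop
  endfacet
  facet normal 1.0000 0.0000 0.0000
    outer loop
      vertex 25.00 0.00 0.00
      vertex 25.00 12.00 23.00
      vertex 25.00 0.00 23.00
    endloop
  endfacet
endsolid part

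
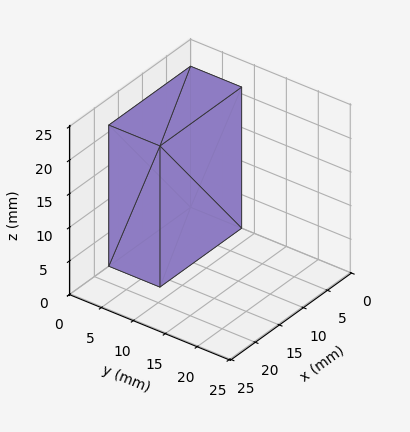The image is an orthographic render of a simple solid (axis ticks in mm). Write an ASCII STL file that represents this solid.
Reading the render: the shape is a rectangular box, roughly 17 × 8 mm footprint and 21 mm tall (dimensions read to the nearest mm from the axis ticks). For the STL, each face is triangulated and given an outward normal.

solid part
  facet normal 0.0000 0.0000 -1.0000
    outer loop
      vertex 17.0 8.0 0.0
      vertex 17.0 0.0 0.0
      vertex 0.0 0.0 0.0
    endloop
  endfacet
  facet normal 0.0000 0.0000 -1.0000
    outer loop
      vertex 0.0 8.0 0.0
      vertex 17.0 8.0 0.0
      vertex 0.0 0.0 0.0
    endloop
  endfacet
  facet normal 0.0000 0.0000 1.0000
    outer loop
      vertex 0.0 0.0 21.0
      vertex 17.0 0.0 21.0
      vertex 17.0 8.0 21.0
    endloop
  endfacet
  facet normal 0.0000 0.0000 1.0000
    outer loop
      vertex 0.0 0.0 21.0
      vertex 17.0 8.0 21.0
      vertex 0.0 8.0 21.0
    endloop
  endfacet
  facet normal 0.0000 -1.0000 0.0000
    outer loop
      vertex 0.0 0.0 0.0
      vertex 17.0 0.0 0.0
      vertex 17.0 0.0 21.0
    endloop
  endfacet
  facet normal 0.0000 -1.0000 0.0000
    outer loop
      vertex 0.0 0.0 0.0
      vertex 17.0 0.0 21.0
      vertex 0.0 0.0 21.0
    endloop
  endfacet
  facet normal 0.0000 1.0000 0.0000
    outer loop
      vertex 17.0 8.0 21.0
      vertex 17.0 8.0 0.0
      vertex 0.0 8.0 0.0
    endloop
  endfacet
  facet normal 0.0000 1.0000 0.0000
    outer loop
      vertex 0.0 8.0 21.0
      vertex 17.0 8.0 21.0
      vertex 0.0 8.0 0.0
    endloop
  endfacet
  facet normal -1.0000 0.0000 0.0000
    outer loop
      vertex 0.0 8.0 21.0
      vertex 0.0 8.0 0.0
      vertex 0.0 0.0 0.0
    endloop
  endfacet
  facet normal -1.0000 0.0000 0.0000
    outer loop
      vertex 0.0 0.0 21.0
      vertex 0.0 8.0 21.0
      vertex 0.0 0.0 0.0
    endloop
  endfacet
  facet normal 1.0000 0.0000 0.0000
    outer loop
      vertex 17.0 0.0 0.0
      vertex 17.0 8.0 0.0
      vertex 17.0 8.0 21.0
    endloop
  endfacet
  facet normal 1.0000 0.0000 0.0000
    outer loop
      vertex 17.0 0.0 0.0
      vertex 17.0 8.0 21.0
      vertex 17.0 0.0 21.0
    endloop
  endfacet
endsolid part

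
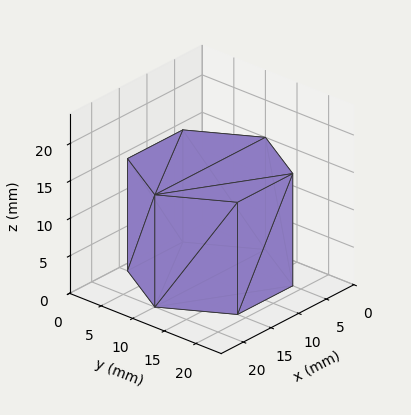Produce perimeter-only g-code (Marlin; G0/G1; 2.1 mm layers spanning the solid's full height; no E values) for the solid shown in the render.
Reading the render: the shape is a regular 6-sided prism (a cylinder approximated with 6 flat sides), circumscribed radius ≈ 10 mm, height ≈ 15 mm (dimensions read to the nearest mm from the axis ticks). For the g-code, the solid's height is divided into equal slices at the stated Δz and each level perimeter traced with G1 moves after a G0 lift.

; perimeter-only toolpath
G21 ; units = mm
G90 ; absolute positioning
G28 ; home
; layer 1
G0 Z2.1
G0 X20.0 Y10.0
G1 X15.0 Y18.7
G1 X5.0 Y18.7
G1 X0.0 Y10.0
G1 X5.0 Y1.3
G1 X15.0 Y1.3
G1 X20.0 Y10.0
; layer 2
G0 Z4.3
G0 X20.0 Y10.0
G1 X15.0 Y18.7
G1 X5.0 Y18.7
G1 X0.0 Y10.0
G1 X5.0 Y1.3
G1 X15.0 Y1.3
G1 X20.0 Y10.0
; layer 3
G0 Z6.4
G0 X20.0 Y10.0
G1 X15.0 Y18.7
G1 X5.0 Y18.7
G1 X0.0 Y10.0
G1 X5.0 Y1.3
G1 X15.0 Y1.3
G1 X20.0 Y10.0
; layer 4
G0 Z8.6
G0 X20.0 Y10.0
G1 X15.0 Y18.7
G1 X5.0 Y18.7
G1 X0.0 Y10.0
G1 X5.0 Y1.3
G1 X15.0 Y1.3
G1 X20.0 Y10.0
; layer 5
G0 Z10.7
G0 X20.0 Y10.0
G1 X15.0 Y18.7
G1 X5.0 Y18.7
G1 X0.0 Y10.0
G1 X5.0 Y1.3
G1 X15.0 Y1.3
G1 X20.0 Y10.0
; layer 6
G0 Z12.9
G0 X20.0 Y10.0
G1 X15.0 Y18.7
G1 X5.0 Y18.7
G1 X0.0 Y10.0
G1 X5.0 Y1.3
G1 X15.0 Y1.3
G1 X20.0 Y10.0
; layer 7
G0 Z15.0
G0 X20.0 Y10.0
G1 X15.0 Y18.7
G1 X5.0 Y18.7
G1 X0.0 Y10.0
G1 X5.0 Y1.3
G1 X15.0 Y1.3
G1 X20.0 Y10.0
M2 ; end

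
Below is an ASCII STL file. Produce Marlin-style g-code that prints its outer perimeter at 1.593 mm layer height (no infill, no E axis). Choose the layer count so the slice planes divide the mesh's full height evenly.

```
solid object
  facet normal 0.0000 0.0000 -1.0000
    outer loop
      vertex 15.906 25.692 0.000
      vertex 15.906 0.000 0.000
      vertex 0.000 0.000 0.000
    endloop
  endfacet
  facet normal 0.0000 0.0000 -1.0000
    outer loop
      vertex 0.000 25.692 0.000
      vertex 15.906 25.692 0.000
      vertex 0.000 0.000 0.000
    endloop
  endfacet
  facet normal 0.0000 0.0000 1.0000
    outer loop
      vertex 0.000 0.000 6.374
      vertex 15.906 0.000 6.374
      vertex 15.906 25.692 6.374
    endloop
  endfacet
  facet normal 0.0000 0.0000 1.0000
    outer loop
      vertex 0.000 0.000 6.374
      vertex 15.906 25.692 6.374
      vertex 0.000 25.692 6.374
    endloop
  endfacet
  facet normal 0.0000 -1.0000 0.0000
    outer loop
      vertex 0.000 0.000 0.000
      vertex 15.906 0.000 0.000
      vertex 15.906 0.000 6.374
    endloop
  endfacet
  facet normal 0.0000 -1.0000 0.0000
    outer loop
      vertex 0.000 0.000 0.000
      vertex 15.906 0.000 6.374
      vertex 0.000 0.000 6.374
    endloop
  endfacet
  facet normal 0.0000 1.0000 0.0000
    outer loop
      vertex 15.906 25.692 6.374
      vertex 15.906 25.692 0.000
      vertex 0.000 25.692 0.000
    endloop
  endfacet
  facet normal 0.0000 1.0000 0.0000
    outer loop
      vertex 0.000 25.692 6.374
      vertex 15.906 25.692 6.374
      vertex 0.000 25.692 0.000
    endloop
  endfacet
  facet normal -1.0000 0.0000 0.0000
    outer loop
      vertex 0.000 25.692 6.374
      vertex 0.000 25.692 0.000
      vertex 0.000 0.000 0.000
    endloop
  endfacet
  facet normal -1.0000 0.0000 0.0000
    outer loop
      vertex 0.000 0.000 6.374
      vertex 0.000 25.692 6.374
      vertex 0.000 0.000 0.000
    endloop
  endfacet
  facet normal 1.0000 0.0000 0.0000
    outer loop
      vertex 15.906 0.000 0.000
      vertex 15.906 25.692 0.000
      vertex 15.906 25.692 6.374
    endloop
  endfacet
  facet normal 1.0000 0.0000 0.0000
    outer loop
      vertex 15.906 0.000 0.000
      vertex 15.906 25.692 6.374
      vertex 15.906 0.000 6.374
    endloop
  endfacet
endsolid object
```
; perimeter-only toolpath
G21 ; units = mm
G90 ; absolute positioning
G28 ; home
; layer 1
G0 Z1.593
G0 X0.000 Y0.000
G1 X15.906 Y0.000
G1 X15.906 Y25.692
G1 X0.000 Y25.692
G1 X0.000 Y0.000
; layer 2
G0 Z3.187
G0 X0.000 Y0.000
G1 X15.906 Y0.000
G1 X15.906 Y25.692
G1 X0.000 Y25.692
G1 X0.000 Y0.000
; layer 3
G0 Z4.780
G0 X0.000 Y0.000
G1 X15.906 Y0.000
G1 X15.906 Y25.692
G1 X0.000 Y25.692
G1 X0.000 Y0.000
; layer 4
G0 Z6.374
G0 X0.000 Y0.000
G1 X15.906 Y0.000
G1 X15.906 Y25.692
G1 X0.000 Y25.692
G1 X0.000 Y0.000
M2 ; end

The solid is a rectangular box, roughly 15.9 × 25.7 mm footprint and 6.37 mm tall. Slicing at Δz = 1.593 mm — 4 equal slices spanning the solid's height, so layer i sits at z = i·h/4 — gives 4 non-empty perimeters. Each is a 4-segment closed polygon; G0 lifts to the layer z and rapids to the start vertex, then G1 traces the edges.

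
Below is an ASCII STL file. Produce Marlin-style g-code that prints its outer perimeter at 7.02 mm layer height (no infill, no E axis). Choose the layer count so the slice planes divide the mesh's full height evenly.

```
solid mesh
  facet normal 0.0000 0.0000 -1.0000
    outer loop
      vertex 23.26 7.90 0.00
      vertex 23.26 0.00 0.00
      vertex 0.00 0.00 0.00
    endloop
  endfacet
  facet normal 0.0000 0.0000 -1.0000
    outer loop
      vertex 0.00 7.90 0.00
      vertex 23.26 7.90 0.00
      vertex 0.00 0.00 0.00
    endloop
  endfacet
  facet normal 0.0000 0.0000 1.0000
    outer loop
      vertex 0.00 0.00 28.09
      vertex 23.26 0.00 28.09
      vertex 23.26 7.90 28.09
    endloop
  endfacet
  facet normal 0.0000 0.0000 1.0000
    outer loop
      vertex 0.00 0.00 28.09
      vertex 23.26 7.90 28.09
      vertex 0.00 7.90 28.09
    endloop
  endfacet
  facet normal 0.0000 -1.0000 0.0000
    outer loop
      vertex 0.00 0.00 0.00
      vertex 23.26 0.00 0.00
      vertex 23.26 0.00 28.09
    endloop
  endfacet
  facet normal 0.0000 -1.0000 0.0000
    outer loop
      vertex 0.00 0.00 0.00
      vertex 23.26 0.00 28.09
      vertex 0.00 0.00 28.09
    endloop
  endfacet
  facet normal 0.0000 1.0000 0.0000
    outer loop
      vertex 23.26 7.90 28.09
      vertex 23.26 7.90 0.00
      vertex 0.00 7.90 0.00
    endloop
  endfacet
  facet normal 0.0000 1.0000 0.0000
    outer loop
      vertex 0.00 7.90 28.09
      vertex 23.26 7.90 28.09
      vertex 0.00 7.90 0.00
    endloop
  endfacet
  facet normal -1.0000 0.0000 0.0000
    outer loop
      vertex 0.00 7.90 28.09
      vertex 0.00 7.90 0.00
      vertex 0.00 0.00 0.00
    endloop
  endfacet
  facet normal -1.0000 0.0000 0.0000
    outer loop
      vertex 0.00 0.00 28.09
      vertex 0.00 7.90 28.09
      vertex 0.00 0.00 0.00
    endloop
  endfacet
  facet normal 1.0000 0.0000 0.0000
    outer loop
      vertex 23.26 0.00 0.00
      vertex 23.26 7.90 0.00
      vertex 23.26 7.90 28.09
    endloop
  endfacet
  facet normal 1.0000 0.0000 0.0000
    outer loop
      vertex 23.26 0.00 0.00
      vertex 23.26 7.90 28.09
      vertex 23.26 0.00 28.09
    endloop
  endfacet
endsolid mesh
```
; perimeter-only toolpath
G21 ; units = mm
G90 ; absolute positioning
G28 ; home
; layer 1
G0 Z7.02
G0 X0.00 Y0.00
G1 X23.26 Y0.00
G1 X23.26 Y7.90
G1 X0.00 Y7.90
G1 X0.00 Y0.00
; layer 2
G0 Z14.04
G0 X0.00 Y0.00
G1 X23.26 Y0.00
G1 X23.26 Y7.90
G1 X0.00 Y7.90
G1 X0.00 Y0.00
; layer 3
G0 Z21.07
G0 X0.00 Y0.00
G1 X23.26 Y0.00
G1 X23.26 Y7.90
G1 X0.00 Y7.90
G1 X0.00 Y0.00
; layer 4
G0 Z28.09
G0 X0.00 Y0.00
G1 X23.26 Y0.00
G1 X23.26 Y7.90
G1 X0.00 Y7.90
G1 X0.00 Y0.00
M2 ; end

The solid is a rectangular box, roughly 23.3 × 7.9 mm footprint and 28.1 mm tall. Slicing at Δz = 7.02 mm — 4 equal slices spanning the solid's height, so layer i sits at z = i·h/4 — gives 4 non-empty perimeters. Each is a 4-segment closed polygon; G0 lifts to the layer z and rapids to the start vertex, then G1 traces the edges.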